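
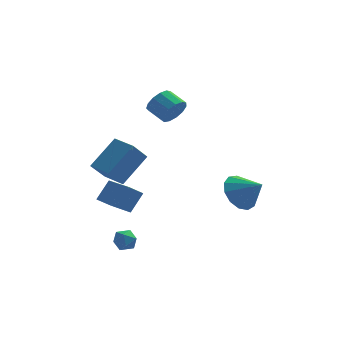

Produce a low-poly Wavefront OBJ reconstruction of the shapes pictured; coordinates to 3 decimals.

v -1.979 -2.014 -3.181
v -1.506 -2.006 -2.718
v -2.574 -2.654 -2.562
v -2.101 -2.646 -2.099
v -2.452 -2.098 -2.223
v -2.084 -1.702 -2.606
v -1.996 -2.958 -2.674
v -1.628 -2.562 -3.057
v -1.516 -2.589 -2.405
v -1.798 -2.058 -2.126
v -2.282 -2.602 -3.154
v -2.564 -2.071 -2.875
v -3.467 1.973 -2.132
v -2.862 2.561 -1.13
v -2.79 2.267 -2.714
v -2.184 2.855 -1.712
v -2.476 0.365 -1.788
v -1.87 0.953 -0.786
v -1.798 0.659 -2.37
v -1.193 1.247 -1.368
v 3.392 -0.4 -0.528
v 4.073 -0.493 -1.388
v 4.388 -1.04 0.328
v 4.197 0.054 -1.124
v 4.066 0.457 -0.672
v 3.722 0.587 -0.173
v 3.272 0.404 0.212
v 2.861 -0.034 0.363
v 2.619 -0.589 0.231
v 2.622 -1.084 -0.142
v 2.87 -1.362 -0.638
v 3.283 -1.335 -1.099
v 3.732 -1.011 -1.378
v 0.345 3.243 3.249
v 0.924 3.51 3.764
v 0.175 4.205 4.246
v -0.405 3.937 3.731
v 0.942 3.786 3.394
v 0.192 4.481 3.876
v 0.77 3.889 2.977
v 0.02 4.584 3.46
v 0.463 3.787 2.647
v -0.287 4.482 3.13
v 0.118 3.513 2.508
v -0.631 4.208 2.991
v -0.154 3.152 2.604
v -0.904 3.847 3.087
v -0.269 2.82 2.905
v -1.018 3.515 3.387
v -0.188 2.623 3.315
v -0.937 3.317 3.797
v 0.062 2.622 3.704
v -0.688 3.317 4.186
v 0.401 2.818 3.948
v -0.348 3.513 4.43
v 0.723 3.149 3.97
v -0.027 3.844 4.453
v -2.751 -2.524 1.839
v -1.625 -1.567 3.173
v -3.614 -1.595 1.902
v -2.489 -0.638 3.235
v -2.111 -1.862 0.825
v -0.986 -0.905 2.158
v -2.975 -0.933 0.887
v -1.849 0.024 2.221
f 1 12 6
f 1 6 2
f 1 2 8
f 1 8 11
f 1 11 12
f 2 6 10
f 6 12 5
f 12 11 3
f 11 8 7
f 8 2 9
f 4 10 5
f 4 5 3
f 4 3 7
f 4 7 9
f 4 9 10
f 5 10 6
f 3 5 12
f 7 3 11
f 9 7 8
f 10 9 2
f 14 16 13
f 17 14 13
f 13 16 15
f 15 17 13
f 14 20 16
f 18 14 17
f 18 20 14
f 16 20 15
f 19 17 15
f 15 20 19
f 19 18 17
f 20 18 19
f 22 21 24
f 22 24 23
f 24 21 25
f 24 25 23
f 25 21 26
f 25 26 23
f 26 21 27
f 26 27 23
f 27 21 28
f 27 28 23
f 28 21 29
f 28 29 23
f 29 21 30
f 29 30 23
f 30 21 31
f 30 31 23
f 31 21 32
f 31 32 23
f 32 21 33
f 32 33 23
f 33 21 22
f 33 22 23
f 35 34 38
f 35 38 36
f 36 38 39
f 36 39 37
f 38 34 40
f 38 40 39
f 39 40 41
f 39 41 37
f 40 34 42
f 40 42 41
f 41 42 43
f 41 43 37
f 42 34 44
f 42 44 43
f 43 44 45
f 43 45 37
f 44 34 46
f 44 46 45
f 45 46 47
f 45 47 37
f 46 34 48
f 46 48 47
f 47 48 49
f 47 49 37
f 48 34 50
f 48 50 49
f 49 50 51
f 49 51 37
f 50 34 52
f 50 52 51
f 51 52 53
f 51 53 37
f 52 34 54
f 52 54 53
f 53 54 55
f 53 55 37
f 54 34 56
f 54 56 55
f 55 56 57
f 55 57 37
f 56 34 35
f 56 35 57
f 57 35 36
f 57 36 37
f 59 61 58
f 62 59 58
f 58 61 60
f 60 62 58
f 59 65 61
f 63 59 62
f 63 65 59
f 61 65 60
f 64 62 60
f 60 65 64
f 64 63 62
f 65 63 64



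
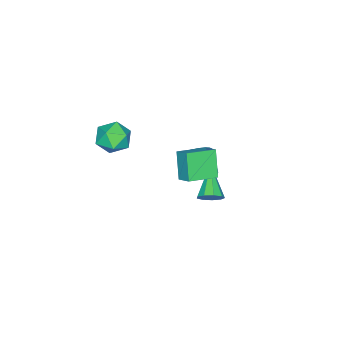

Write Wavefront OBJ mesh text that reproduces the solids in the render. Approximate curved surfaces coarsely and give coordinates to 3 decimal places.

v 3.348 -0.745 4.697
v 3.615 -1.168 3.857
v 2.005 -0.252 4.023
v 2.272 -0.675 3.183
v 2.037 -1.227 3.955
v 2.868 -1.532 4.372
v 2.752 0.112 3.508
v 3.583 -0.193 3.925
v 3.247 -0.638 3.122
v 2.805 -1.466 3.398
v 2.815 0.046 4.482
v 2.373 -0.782 4.758
v 0.029 2.583 0.369
v 0.736 2.576 0.618
v 0.299 1.931 1.841
v -0.409 1.937 1.591
v 0.62 2.868 0.731
v 0.183 2.223 1.953
v 0.387 3.104 0.772
v -0.05 2.459 1.994
v 0.083 3.236 0.733
v -0.354 2.591 1.956
v -0.232 3.239 0.622
v -0.669 2.594 1.845
v -0.495 3.112 0.461
v -0.932 2.467 1.683
v -0.655 2.88 0.281
v -1.092 2.235 1.504
v -0.679 2.589 0.119
v -1.116 1.944 1.342
v -0.563 2.297 0.007
v -1 1.652 1.229
v -0.33 2.061 -0.034
v -0.767 1.416 1.188
v -0.026 1.929 0.004
v -0.463 1.284 1.227
v 0.289 1.926 0.115
v -0.148 1.281 1.338
v 0.552 2.053 0.277
v 0.115 1.408 1.499
v 0.712 2.285 0.456
v 0.275 1.64 1.679
v 0.19 2.804 2.805
v 0.497 3.539 3.285
v 0.889 3.363 1.503
v 1.196 4.097 1.983
v 1.524 2.003 3.177
v 1.831 2.737 3.657
v 2.223 2.561 1.875
v 2.53 3.296 2.355
v -1.317 2.217 -2.769
v -1.071 2.548 -2.192
v -2.783 1.323 -1.631
v -1.407 2.823 -2.41
v -1.701 2.813 -2.796
v -1.816 2.525 -3.17
v -1.697 2.092 -3.356
v -1.4 1.718 -3.268
v -1.064 1.577 -2.946
v -0.847 1.736 -2.542
v -0.85 2.119 -2.244
f 1 12 6
f 1 6 2
f 1 2 8
f 1 8 11
f 1 11 12
f 2 6 10
f 6 12 5
f 12 11 3
f 11 8 7
f 8 2 9
f 4 10 5
f 4 5 3
f 4 3 7
f 4 7 9
f 4 9 10
f 5 10 6
f 3 5 12
f 7 3 11
f 9 7 8
f 10 9 2
f 14 13 17
f 14 17 15
f 15 17 18
f 15 18 16
f 17 13 19
f 17 19 18
f 18 19 20
f 18 20 16
f 19 13 21
f 19 21 20
f 20 21 22
f 20 22 16
f 21 13 23
f 21 23 22
f 22 23 24
f 22 24 16
f 23 13 25
f 23 25 24
f 24 25 26
f 24 26 16
f 25 13 27
f 25 27 26
f 26 27 28
f 26 28 16
f 27 13 29
f 27 29 28
f 28 29 30
f 28 30 16
f 29 13 31
f 29 31 30
f 30 31 32
f 30 32 16
f 31 13 33
f 31 33 32
f 32 33 34
f 32 34 16
f 33 13 35
f 33 35 34
f 34 35 36
f 34 36 16
f 35 13 37
f 35 37 36
f 36 37 38
f 36 38 16
f 37 13 39
f 37 39 38
f 38 39 40
f 38 40 16
f 39 13 41
f 39 41 40
f 40 41 42
f 40 42 16
f 41 13 14
f 41 14 42
f 42 14 15
f 42 15 16
f 44 46 43
f 47 44 43
f 43 46 45
f 45 47 43
f 44 50 46
f 48 44 47
f 48 50 44
f 46 50 45
f 49 47 45
f 45 50 49
f 49 48 47
f 50 48 49
f 52 51 54
f 52 54 53
f 54 51 55
f 54 55 53
f 55 51 56
f 55 56 53
f 56 51 57
f 56 57 53
f 57 51 58
f 57 58 53
f 58 51 59
f 58 59 53
f 59 51 60
f 59 60 53
f 60 51 61
f 60 61 53
f 61 51 52
f 61 52 53



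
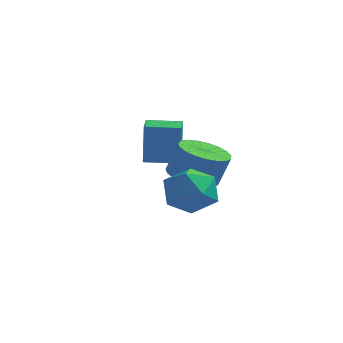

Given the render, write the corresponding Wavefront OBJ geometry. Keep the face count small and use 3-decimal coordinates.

v -3.96 -0.42 1.936
v -3.926 -0.404 3.515
v -4.275 0.413 1.934
v -4.241 0.429 3.514
v -2.819 0.011 1.906
v -2.785 0.027 3.486
v -3.134 0.844 1.905
v -3.1 0.86 3.484
v -1.952 -0.999 1.824
v -1.282 -1.578 1.66
v -0.899 -1.46 2.812
v -1.568 -0.881 2.976
v -1.124 -1.249 1.574
v -0.741 -1.132 2.726
v -1.109 -0.878 1.531
v -0.726 -0.761 2.684
v -1.24 -0.527 1.539
v -0.856 -0.41 2.691
v -1.494 -0.258 1.596
v -1.11 -0.141 2.748
v -1.827 -0.117 1.692
v -1.443 0 2.845
v -2.181 -0.128 1.812
v -1.798 -0.011 2.964
v -2.496 -0.29 1.933
v -2.113 -0.173 3.085
v -2.717 -0.575 2.035
v -2.333 -0.457 3.188
v -2.805 -0.932 2.101
v -2.422 -0.815 3.253
v -2.746 -1.301 2.119
v -2.363 -1.184 3.271
v -2.55 -1.618 2.086
v -2.166 -1.501 3.238
v -2.25 -1.828 2.007
v -1.866 -1.71 3.16
v -1.898 -1.894 1.897
v -1.515 -1.777 3.05
v -1.556 -1.806 1.774
v -1.173 -1.688 2.927
v -1.162 -2.974 2.978
v -0.639 -2.639 2.223
v -1.161 -4.421 2.337
v -0.638 -4.086 1.582
v -0.232 -4.148 2.47
v -0.232 -3.254 2.866
v -1.568 -3.806 1.694
v -1.568 -2.912 2.09
v -0.889 -3.154 1.43
v -0.063 -3.365 1.909
v -1.737 -3.695 2.651
v -0.911 -3.906 3.13
f 2 4 1
f 5 2 1
f 1 4 3
f 3 5 1
f 2 8 4
f 6 2 5
f 6 8 2
f 4 8 3
f 7 5 3
f 3 8 7
f 7 6 5
f 8 6 7
f 10 9 13
f 10 13 11
f 11 13 14
f 11 14 12
f 13 9 15
f 13 15 14
f 14 15 16
f 14 16 12
f 15 9 17
f 15 17 16
f 16 17 18
f 16 18 12
f 17 9 19
f 17 19 18
f 18 19 20
f 18 20 12
f 19 9 21
f 19 21 20
f 20 21 22
f 20 22 12
f 21 9 23
f 21 23 22
f 22 23 24
f 22 24 12
f 23 9 25
f 23 25 24
f 24 25 26
f 24 26 12
f 25 9 27
f 25 27 26
f 26 27 28
f 26 28 12
f 27 9 29
f 27 29 28
f 28 29 30
f 28 30 12
f 29 9 31
f 29 31 30
f 30 31 32
f 30 32 12
f 31 9 33
f 31 33 32
f 32 33 34
f 32 34 12
f 33 9 35
f 33 35 34
f 34 35 36
f 34 36 12
f 35 9 37
f 35 37 36
f 36 37 38
f 36 38 12
f 37 9 39
f 37 39 38
f 38 39 40
f 38 40 12
f 39 9 10
f 39 10 40
f 40 10 11
f 40 11 12
f 41 52 46
f 41 46 42
f 41 42 48
f 41 48 51
f 41 51 52
f 42 46 50
f 46 52 45
f 52 51 43
f 51 48 47
f 48 42 49
f 44 50 45
f 44 45 43
f 44 43 47
f 44 47 49
f 44 49 50
f 45 50 46
f 43 45 52
f 47 43 51
f 49 47 48
f 50 49 42



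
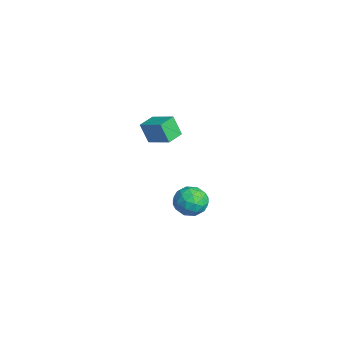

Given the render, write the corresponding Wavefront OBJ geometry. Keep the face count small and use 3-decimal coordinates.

v -2.047 4.352 -2.131
v -1.238 4.396 -2.315
v -1.762 3.584 -1.065
v -0.953 3.628 -1.249
v -1.355 4.303 -0.979
v -1.531 4.778 -1.638
v -1.469 3.202 -1.742
v -1.645 3.677 -2.401
v -0.881 3.685 -2.075
v -0.81 4.366 -1.604
v -2.19 3.614 -1.776
v -2.119 4.295 -1.305
v -1.667 4.441 -2.317
v -1.333 3.539 -1.063
v -1.569 3.936 -0.905
v -1.093 3.961 -1.013
v -1.839 4.666 -1.919
v -1.364 4.691 -2.027
v -1.433 4.637 -1.242
v -1.636 3.289 -1.353
v -1.161 3.314 -1.461
v -1.907 4.019 -2.367
v -1.431 4.044 -2.475
v -1.567 3.343 -2.138
v -0.982 4.049 -2.284
v -0.815 3.598 -1.657
v -1.118 3.348 -1.947
v -1.222 3.627 -2.334
v -0.941 4.449 -2.007
v -0.773 3.998 -1.38
v -1.009 4.395 -1.222
v -1.113 4.674 -1.609
v -0.731 4.032 -1.865
v -2.227 3.982 -2
v -2.059 3.531 -1.373
v -1.887 3.306 -1.771
v -1.991 3.585 -2.158
v -2.185 4.382 -1.723
v -2.018 3.931 -1.096
v -1.778 4.353 -1.046
v -1.882 4.632 -1.433
v -2.269 3.948 -1.515
v -0.404 1.913 3.075
v -0.659 1.615 4.007
v -0.925 2.568 3.142
v -1.18 2.271 4.073
v 0.48 2.569 3.527
v 0.225 2.272 4.458
v -0.041 3.225 3.593
v -0.296 2.927 4.525
f 1 38 17
f 38 12 41
f 17 41 6
f 38 41 17
f 1 17 13
f 17 6 18
f 13 18 2
f 17 18 13
f 1 13 22
f 13 2 23
f 22 23 8
f 13 23 22
f 1 22 34
f 22 8 37
f 34 37 11
f 22 37 34
f 1 34 38
f 34 11 42
f 38 42 12
f 34 42 38
f 2 18 29
f 18 6 32
f 29 32 10
f 18 32 29
f 6 41 19
f 41 12 40
f 19 40 5
f 41 40 19
f 12 42 39
f 42 11 35
f 39 35 3
f 42 35 39
f 11 37 36
f 37 8 24
f 36 24 7
f 37 24 36
f 8 23 28
f 23 2 25
f 28 25 9
f 23 25 28
f 4 30 16
f 30 10 31
f 16 31 5
f 30 31 16
f 4 16 14
f 16 5 15
f 14 15 3
f 16 15 14
f 4 14 21
f 14 3 20
f 21 20 7
f 14 20 21
f 4 21 26
f 21 7 27
f 26 27 9
f 21 27 26
f 4 26 30
f 26 9 33
f 30 33 10
f 26 33 30
f 5 31 19
f 31 10 32
f 19 32 6
f 31 32 19
f 3 15 39
f 15 5 40
f 39 40 12
f 15 40 39
f 7 20 36
f 20 3 35
f 36 35 11
f 20 35 36
f 9 27 28
f 27 7 24
f 28 24 8
f 27 24 28
f 10 33 29
f 33 9 25
f 29 25 2
f 33 25 29
f 44 46 43
f 47 44 43
f 43 46 45
f 45 47 43
f 44 50 46
f 48 44 47
f 48 50 44
f 46 50 45
f 49 47 45
f 45 50 49
f 49 48 47
f 50 48 49



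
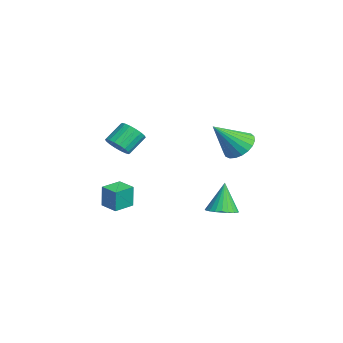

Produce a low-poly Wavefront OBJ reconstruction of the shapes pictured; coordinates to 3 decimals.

v -0.847 4.062 2.616
v -0.034 3.992 2.415
v -0.613 2.838 3.984
v -0.029 4.252 2.647
v -0.166 4.48 2.874
v -0.42 4.636 3.056
v -0.748 4.692 3.163
v -1.093 4.639 3.174
v -1.395 4.486 3.09
v -1.603 4.26 2.923
v -1.68 4 2.703
v -1.613 3.75 2.468
v -1.413 3.554 2.259
v -1.116 3.446 2.111
v -0.772 3.445 2.051
v -0.44 3.549 2.089
v -0.18 3.743 2.217
v 1.874 2.661 0.161
v 2.403 2.26 0.414
v 1.386 2.899 1.559
v 2.521 2.511 0.412
v 2.541 2.784 0.373
v 2.459 3.039 0.301
v 2.288 3.236 0.208
v 2.054 3.346 0.108
v 1.793 3.352 0.015
v 1.544 3.252 -0.055
v 1.346 3.062 -0.092
v 1.228 2.812 -0.091
v 1.208 2.538 -0.051
v 1.29 2.284 0.021
v 1.461 2.086 0.114
v 1.694 1.977 0.214
v 1.956 1.971 0.306
v 2.204 2.071 0.376
v -1.921 -1.04 2.561
v -1.348 -1.036 2.889
v -1.766 -0.255 3.607
v -2.339 -0.26 3.279
v -1.309 -0.827 2.685
v -1.727 -0.047 3.404
v -1.391 -0.661 2.457
v -1.808 0.119 3.176
v -1.578 -0.57 2.25
v -1.995 0.21 2.968
v -1.833 -0.572 2.104
v -2.25 0.208 2.822
v -2.105 -0.667 2.048
v -2.523 0.113 2.767
v -2.341 -0.836 2.094
v -2.759 -0.055 2.813
v -2.494 -1.045 2.233
v -2.912 -0.264 2.951
v -2.533 -1.253 2.436
v -2.951 -0.473 3.155
v -2.452 -1.419 2.664
v -2.869 -0.639 3.383
v -2.265 -1.51 2.872
v -2.682 -0.73 3.59
v -2.01 -1.508 3.018
v -2.427 -0.728 3.736
v -1.737 -1.413 3.073
v -2.155 -0.633 3.792
v -1.501 -1.245 3.027
v -1.919 -0.464 3.746
v 1.399 -1.566 1.053
v 1.419 -1.548 2.123
v 2.127 -1.129 1.032
v 2.147 -1.111 2.102
v 1.893 -2.389 1.058
v 1.913 -2.371 2.128
v 2.621 -1.952 1.037
v 2.641 -1.934 2.107
f 2 1 4
f 2 4 3
f 4 1 5
f 4 5 3
f 5 1 6
f 5 6 3
f 6 1 7
f 6 7 3
f 7 1 8
f 7 8 3
f 8 1 9
f 8 9 3
f 9 1 10
f 9 10 3
f 10 1 11
f 10 11 3
f 11 1 12
f 11 12 3
f 12 1 13
f 12 13 3
f 13 1 14
f 13 14 3
f 14 1 15
f 14 15 3
f 15 1 16
f 15 16 3
f 16 1 17
f 16 17 3
f 17 1 2
f 17 2 3
f 19 18 21
f 19 21 20
f 21 18 22
f 21 22 20
f 22 18 23
f 22 23 20
f 23 18 24
f 23 24 20
f 24 18 25
f 24 25 20
f 25 18 26
f 25 26 20
f 26 18 27
f 26 27 20
f 27 18 28
f 27 28 20
f 28 18 29
f 28 29 20
f 29 18 30
f 29 30 20
f 30 18 31
f 30 31 20
f 31 18 32
f 31 32 20
f 32 18 33
f 32 33 20
f 33 18 34
f 33 34 20
f 34 18 35
f 34 35 20
f 35 18 19
f 35 19 20
f 37 36 40
f 37 40 38
f 38 40 41
f 38 41 39
f 40 36 42
f 40 42 41
f 41 42 43
f 41 43 39
f 42 36 44
f 42 44 43
f 43 44 45
f 43 45 39
f 44 36 46
f 44 46 45
f 45 46 47
f 45 47 39
f 46 36 48
f 46 48 47
f 47 48 49
f 47 49 39
f 48 36 50
f 48 50 49
f 49 50 51
f 49 51 39
f 50 36 52
f 50 52 51
f 51 52 53
f 51 53 39
f 52 36 54
f 52 54 53
f 53 54 55
f 53 55 39
f 54 36 56
f 54 56 55
f 55 56 57
f 55 57 39
f 56 36 58
f 56 58 57
f 57 58 59
f 57 59 39
f 58 36 60
f 58 60 59
f 59 60 61
f 59 61 39
f 60 36 62
f 60 62 61
f 61 62 63
f 61 63 39
f 62 36 64
f 62 64 63
f 63 64 65
f 63 65 39
f 64 36 37
f 64 37 65
f 65 37 38
f 65 38 39
f 67 69 66
f 70 67 66
f 66 69 68
f 68 70 66
f 67 73 69
f 71 67 70
f 71 73 67
f 69 73 68
f 72 70 68
f 68 73 72
f 72 71 70
f 73 71 72



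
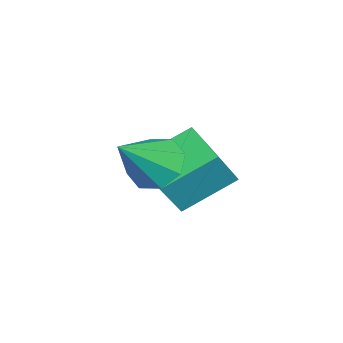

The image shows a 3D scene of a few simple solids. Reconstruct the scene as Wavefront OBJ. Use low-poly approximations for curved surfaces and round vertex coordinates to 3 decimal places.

v 2.129 -1.673 -0.665
v 2.864 -1.209 -1.253
v 3.611 -2.287 0.705
v 2.558 -0.715 -0.699
v 1.999 -0.781 -0.125
v 1.517 -1.37 0.133
v 1.393 -2.136 -0.076
v 1.7 -2.63 -0.63
v 2.258 -2.564 -1.205
v 2.74 -1.975 -1.463
v -0.359 -2.647 -2.957
v -1.521 -1.194 -1.839
v 0.922 -1.305 -3.369
v -0.24 0.148 -2.252
v 0.48 -3.028 -1.588
v -0.682 -1.575 -0.471
v 1.761 -1.686 -2.001
v 0.599 -0.233 -0.883
f 2 1 4
f 2 4 3
f 4 1 5
f 4 5 3
f 5 1 6
f 5 6 3
f 6 1 7
f 6 7 3
f 7 1 8
f 7 8 3
f 8 1 9
f 8 9 3
f 9 1 10
f 9 10 3
f 10 1 2
f 10 2 3
f 12 14 11
f 15 12 11
f 11 14 13
f 13 15 11
f 12 18 14
f 16 12 15
f 16 18 12
f 14 18 13
f 17 15 13
f 13 18 17
f 17 16 15
f 18 16 17



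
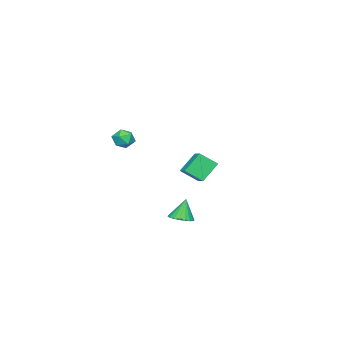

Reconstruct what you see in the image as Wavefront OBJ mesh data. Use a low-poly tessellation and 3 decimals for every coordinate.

v 0.315 -2.529 1.251
v 1.083 -2.526 1.257
v 0.317 -3.714 1.623
v 1.085 -3.711 1.629
v 0.695 -3.3 2.147
v 0.694 -2.568 1.918
v 0.706 -3.672 0.962
v 0.705 -2.94 0.733
v 1.324 -3.232 1.079
v 1.318 -3.003 1.811
v 0.082 -3.237 1.069
v 0.076 -3.008 1.801
v -3.85 -0.834 -2.982
v -4.91 -0.452 -1.819
v -3.107 -0.013 -2.575
v -4.167 0.37 -1.412
v -3.273 -1.77 -2.148
v -4.333 -1.387 -0.985
v -2.53 -0.948 -1.741
v -3.59 -0.566 -0.578
v 4.084 3.054 -2.409
v 4.751 3.369 -2.225
v 3.676 3.126 -1.051
v 4.574 3.623 -2.292
v 4.313 3.778 -2.379
v 4.012 3.808 -2.471
v 3.724 3.707 -2.552
v 3.498 3.494 -2.609
v 3.373 3.204 -2.631
v 3.371 2.889 -2.615
v 3.493 2.602 -2.563
v 3.717 2.393 -2.484
v 4.004 2.298 -2.393
v 4.305 2.334 -2.304
v 4.568 2.495 -2.234
v 4.747 2.752 -2.193
v 4.812 3.061 -2.191
f 1 12 6
f 1 6 2
f 1 2 8
f 1 8 11
f 1 11 12
f 2 6 10
f 6 12 5
f 12 11 3
f 11 8 7
f 8 2 9
f 4 10 5
f 4 5 3
f 4 3 7
f 4 7 9
f 4 9 10
f 5 10 6
f 3 5 12
f 7 3 11
f 9 7 8
f 10 9 2
f 14 16 13
f 17 14 13
f 13 16 15
f 15 17 13
f 14 20 16
f 18 14 17
f 18 20 14
f 16 20 15
f 19 17 15
f 15 20 19
f 19 18 17
f 20 18 19
f 22 21 24
f 22 24 23
f 24 21 25
f 24 25 23
f 25 21 26
f 25 26 23
f 26 21 27
f 26 27 23
f 27 21 28
f 27 28 23
f 28 21 29
f 28 29 23
f 29 21 30
f 29 30 23
f 30 21 31
f 30 31 23
f 31 21 32
f 31 32 23
f 32 21 33
f 32 33 23
f 33 21 34
f 33 34 23
f 34 21 35
f 34 35 23
f 35 21 36
f 35 36 23
f 36 21 37
f 36 37 23
f 37 21 22
f 37 22 23



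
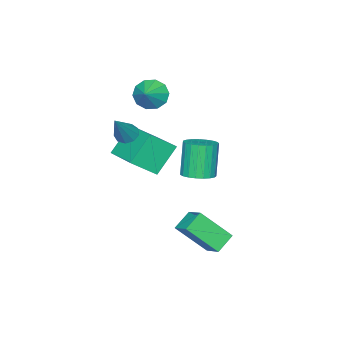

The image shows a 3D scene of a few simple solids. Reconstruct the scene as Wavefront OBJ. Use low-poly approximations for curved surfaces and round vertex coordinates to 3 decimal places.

v -0.98 -3.424 -1.318
v -2.22 -3.203 0.077
v -0.052 -1.499 -0.799
v -1.292 -1.277 0.597
v 0.052 -4.203 -0.277
v -1.188 -3.981 1.119
v 0.98 -2.277 0.243
v -0.26 -2.056 1.638
v 0.161 2.355 -3.263
v 0.607 3.324 -2.671
v 1.132 2.27 -3.854
v 1.578 3.239 -3.261
v 0.942 1.101 -1.799
v 1.388 2.07 -1.206
v 1.913 1.016 -2.389
v 2.359 1.985 -1.797
v 1.031 -2.438 2.214
v 1.445 -2.178 1.848
v 2.229 -2.162 3.766
v 1.185 -1.888 1.998
v 0.853 -1.855 2.248
v 0.604 -2.095 2.482
v 0.555 -2.495 2.591
v 0.729 -2.868 2.523
v 1.044 -3.04 2.31
v 1.353 -2.93 2.052
v 1.512 -2.589 1.87
v -2.379 -3.652 2.828
v -1.914 -3.583 2.049
v -1.361 -3.248 3.472
v -2.169 -3.091 2.143
v -2.504 -2.813 2.499
v -2.792 -2.856 2.981
v -2.921 -3.203 3.404
v -2.844 -3.721 3.608
v -2.589 -4.213 3.513
v -2.253 -4.491 3.158
v -1.966 -4.449 2.676
v -1.836 -4.102 2.253
v -1.552 -0.219 -1.113
v -0.777 -0.528 -0.906
v -1.392 -0.83 0.941
v -2.168 -0.521 0.733
v -0.739 -0.179 -0.836
v -1.355 -0.481 1.011
v -0.842 0.163 -0.814
v -1.457 -0.139 1.033
v -1.068 0.439 -0.844
v -1.683 0.137 1.002
v -1.377 0.601 -0.921
v -1.992 0.299 0.926
v -1.717 0.621 -1.031
v -2.332 0.319 0.816
v -2.028 0.496 -1.155
v -2.643 0.194 0.692
v -2.257 0.248 -1.272
v -2.872 -0.054 0.575
v -2.364 -0.082 -1.361
v -2.98 -0.384 0.485
v -2.331 -0.435 -1.408
v -2.946 -0.737 0.439
v -2.163 -0.75 -1.404
v -2.778 -1.052 0.443
v -1.89 -0.974 -1.349
v -2.505 -1.276 0.498
v -1.558 -1.067 -1.254
v -2.173 -1.369 0.593
v -1.225 -1.014 -1.134
v -1.84 -1.316 0.712
v -0.949 -0.823 -1.011
v -1.564 -1.125 0.836
f 2 4 1
f 5 2 1
f 1 4 3
f 3 5 1
f 2 8 4
f 6 2 5
f 6 8 2
f 4 8 3
f 7 5 3
f 3 8 7
f 7 6 5
f 8 6 7
f 10 12 9
f 13 10 9
f 9 12 11
f 11 13 9
f 10 16 12
f 14 10 13
f 14 16 10
f 12 16 11
f 15 13 11
f 11 16 15
f 15 14 13
f 16 14 15
f 18 17 20
f 18 20 19
f 20 17 21
f 20 21 19
f 21 17 22
f 21 22 19
f 22 17 23
f 22 23 19
f 23 17 24
f 23 24 19
f 24 17 25
f 24 25 19
f 25 17 26
f 25 26 19
f 26 17 27
f 26 27 19
f 27 17 18
f 27 18 19
f 29 28 31
f 29 31 30
f 31 28 32
f 31 32 30
f 32 28 33
f 32 33 30
f 33 28 34
f 33 34 30
f 34 28 35
f 34 35 30
f 35 28 36
f 35 36 30
f 36 28 37
f 36 37 30
f 37 28 38
f 37 38 30
f 38 28 39
f 38 39 30
f 39 28 29
f 39 29 30
f 41 40 44
f 41 44 42
f 42 44 45
f 42 45 43
f 44 40 46
f 44 46 45
f 45 46 47
f 45 47 43
f 46 40 48
f 46 48 47
f 47 48 49
f 47 49 43
f 48 40 50
f 48 50 49
f 49 50 51
f 49 51 43
f 50 40 52
f 50 52 51
f 51 52 53
f 51 53 43
f 52 40 54
f 52 54 53
f 53 54 55
f 53 55 43
f 54 40 56
f 54 56 55
f 55 56 57
f 55 57 43
f 56 40 58
f 56 58 57
f 57 58 59
f 57 59 43
f 58 40 60
f 58 60 59
f 59 60 61
f 59 61 43
f 60 40 62
f 60 62 61
f 61 62 63
f 61 63 43
f 62 40 64
f 62 64 63
f 63 64 65
f 63 65 43
f 64 40 66
f 64 66 65
f 65 66 67
f 65 67 43
f 66 40 68
f 66 68 67
f 67 68 69
f 67 69 43
f 68 40 70
f 68 70 69
f 69 70 71
f 69 71 43
f 70 40 41
f 70 41 71
f 71 41 42
f 71 42 43



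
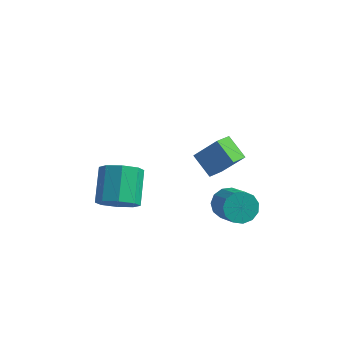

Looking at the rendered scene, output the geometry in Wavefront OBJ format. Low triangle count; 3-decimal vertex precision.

v 1.009 0.93 3.17
v 2.006 1.138 4.365
v 1.187 1.823 2.866
v 2.184 2.031 4.061
v 1.976 0.489 2.439
v 2.973 0.697 3.634
v 2.154 1.382 2.135
v 3.151 1.59 3.33
v -2.736 0.991 -1.78
v -2.308 1.676 -2.419
v -2.816 3.113 -1.22
v -3.244 2.429 -0.58
v -3.068 1.544 -2.583
v -3.575 2.982 -1.383
v -3.634 1.088 -2.276
v -4.141 2.526 -1.077
v -3.673 0.576 -1.678
v -4.181 2.014 -0.479
v -3.164 0.307 -1.14
v -3.672 1.744 0.059
v -2.405 0.438 -0.977
v -2.912 1.876 0.223
v -1.839 0.894 -1.283
v -2.346 2.332 -0.084
v -1.799 1.406 -1.881
v -2.307 2.844 -0.682
v 1.58 3.574 -2.209
v 2.145 3.556 -2.857
v 3.165 2.587 -1.939
v 2.6 2.606 -1.291
v 2.263 3.938 -2.584
v 3.283 2.97 -1.666
v 2.164 4.206 -2.192
v 3.184 3.237 -1.274
v 1.879 4.272 -1.805
v 2.899 3.303 -0.887
v 1.5 4.117 -1.547
v 2.52 3.149 -0.629
v 1.146 3.79 -1.499
v 2.166 2.821 -0.581
v 0.929 3.394 -1.676
v 1.949 2.426 -0.758
v 0.92 3.056 -2.023
v 1.94 2.087 -1.105
v 1.12 2.882 -2.428
v 2.14 1.913 -1.51
v 1.466 2.928 -2.764
v 2.486 1.959 -1.846
v 1.848 3.179 -2.924
v 2.868 2.21 -2.006
f 2 4 1
f 5 2 1
f 1 4 3
f 3 5 1
f 2 8 4
f 6 2 5
f 6 8 2
f 4 8 3
f 7 5 3
f 3 8 7
f 7 6 5
f 8 6 7
f 10 9 13
f 10 13 11
f 11 13 14
f 11 14 12
f 13 9 15
f 13 15 14
f 14 15 16
f 14 16 12
f 15 9 17
f 15 17 16
f 16 17 18
f 16 18 12
f 17 9 19
f 17 19 18
f 18 19 20
f 18 20 12
f 19 9 21
f 19 21 20
f 20 21 22
f 20 22 12
f 21 9 23
f 21 23 22
f 22 23 24
f 22 24 12
f 23 9 25
f 23 25 24
f 24 25 26
f 24 26 12
f 25 9 10
f 25 10 26
f 26 10 11
f 26 11 12
f 28 27 31
f 28 31 29
f 29 31 32
f 29 32 30
f 31 27 33
f 31 33 32
f 32 33 34
f 32 34 30
f 33 27 35
f 33 35 34
f 34 35 36
f 34 36 30
f 35 27 37
f 35 37 36
f 36 37 38
f 36 38 30
f 37 27 39
f 37 39 38
f 38 39 40
f 38 40 30
f 39 27 41
f 39 41 40
f 40 41 42
f 40 42 30
f 41 27 43
f 41 43 42
f 42 43 44
f 42 44 30
f 43 27 45
f 43 45 44
f 44 45 46
f 44 46 30
f 45 27 47
f 45 47 46
f 46 47 48
f 46 48 30
f 47 27 49
f 47 49 48
f 48 49 50
f 48 50 30
f 49 27 28
f 49 28 50
f 50 28 29
f 50 29 30



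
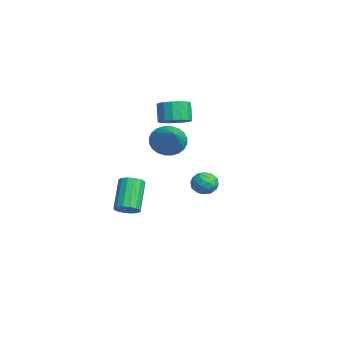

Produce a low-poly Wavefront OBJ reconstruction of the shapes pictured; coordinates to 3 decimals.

v -1.403 1.636 2.772
v -0.852 1.011 3.056
v -1.387 1.039 4.152
v -1.937 1.664 3.868
v -0.642 1.404 3.149
v -1.177 1.432 4.245
v -0.635 1.859 3.14
v -1.17 1.888 4.237
v -0.834 2.255 3.033
v -1.369 2.283 4.129
v -1.186 2.485 2.856
v -1.72 2.513 3.952
v -1.595 2.487 2.656
v -2.13 2.515 3.753
v -1.953 2.261 2.488
v -2.488 2.289 3.584
v -2.163 1.868 2.395
v -2.698 1.896 3.491
v -2.17 1.412 2.403
v -2.705 1.441 3.5
v -1.971 1.017 2.511
v -2.506 1.045 3.607
v -1.62 0.787 2.688
v -2.154 0.815 3.784
v -1.21 0.785 2.887
v -1.745 0.813 3.984
v 2.167 0.667 2.744
v 2.653 0.786 1.924
v 4.053 0.633 3.856
v 2.598 1.141 2.028
v 2.477 1.425 2.242
v 2.309 1.593 2.531
v 2.12 1.62 2.853
v 1.938 1.502 3.158
v 1.79 1.257 3.401
v 1.7 0.922 3.543
v 1.681 0.549 3.563
v 1.736 0.193 3.459
v 1.857 -0.09 3.246
v 2.025 -0.258 2.956
v 2.214 -0.285 2.634
v 2.397 -0.167 2.329
v 2.544 0.077 2.087
v 2.634 0.412 1.945
v -3.757 4.393 -2.739
v -3.044 4.031 -2.612
v -4.356 3.229 -2.688
v -3.643 2.867 -2.561
v -3.965 3.34 -1.988
v -3.595 4.059 -2.019
v -3.805 3.201 -3.281
v -3.435 3.92 -3.312
v -3.073 3.295 -2.946
v -3.173 3.38 -2.147
v -4.227 3.88 -3.153
v -4.327 3.965 -2.354
v -3.348 4.314 -2.68
v -4.052 2.946 -2.62
v -4.242 3.223 -2.284
v -3.822 3.011 -2.209
v -3.672 4.33 -2.332
v -3.253 4.118 -2.257
v -3.794 3.712 -1.89
v -4.147 3.142 -3.043
v -3.728 2.93 -2.968
v -3.578 4.249 -3.091
v -3.158 4.037 -3.016
v -3.606 3.548 -3.41
v -2.946 3.669 -2.802
v -3.298 2.985 -2.772
v -3.393 3.181 -3.195
v -3.176 3.604 -3.213
v -3.004 3.719 -2.332
v -3.356 3.035 -2.302
v -3.546 3.313 -1.966
v -3.328 3.736 -1.984
v -3.022 3.286 -2.529
v -4.044 4.225 -2.998
v -4.396 3.541 -2.968
v -4.072 3.524 -3.316
v -3.854 3.947 -3.334
v -4.102 4.275 -2.528
v -4.454 3.591 -2.498
v -4.224 3.656 -2.087
v -4.007 4.079 -2.105
v -4.378 3.974 -2.771
v -2.343 -0.74 -3.754
v -1.773 -0.662 -3.321
v -3.027 -0.202 -1.753
v -3.597 -0.28 -2.186
v -1.831 -0.324 -3.467
v -3.085 0.137 -1.899
v -2.026 -0.097 -3.689
v -3.279 0.363 -2.121
v -2.306 -0.043 -3.929
v -3.56 0.418 -2.361
v -2.596 -0.175 -4.122
v -3.85 0.285 -2.554
v -2.818 -0.459 -4.216
v -4.072 0.002 -2.648
v -2.913 -0.818 -4.187
v -4.167 -0.358 -2.619
v -2.855 -1.157 -4.041
v -4.109 -0.696 -2.473
v -2.661 -1.383 -3.819
v -3.914 -0.923 -2.251
v -2.38 -1.438 -3.579
v -3.634 -0.977 -2.011
v -2.09 -1.305 -3.386
v -3.344 -0.845 -1.818
v -1.868 -1.022 -3.292
v -3.122 -0.561 -1.724
f 2 1 5
f 2 5 3
f 3 5 6
f 3 6 4
f 5 1 7
f 5 7 6
f 6 7 8
f 6 8 4
f 7 1 9
f 7 9 8
f 8 9 10
f 8 10 4
f 9 1 11
f 9 11 10
f 10 11 12
f 10 12 4
f 11 1 13
f 11 13 12
f 12 13 14
f 12 14 4
f 13 1 15
f 13 15 14
f 14 15 16
f 14 16 4
f 15 1 17
f 15 17 16
f 16 17 18
f 16 18 4
f 17 1 19
f 17 19 18
f 18 19 20
f 18 20 4
f 19 1 21
f 19 21 20
f 20 21 22
f 20 22 4
f 21 1 23
f 21 23 22
f 22 23 24
f 22 24 4
f 23 1 25
f 23 25 24
f 24 25 26
f 24 26 4
f 25 1 2
f 25 2 26
f 26 2 3
f 26 3 4
f 28 27 30
f 28 30 29
f 30 27 31
f 30 31 29
f 31 27 32
f 31 32 29
f 32 27 33
f 32 33 29
f 33 27 34
f 33 34 29
f 34 27 35
f 34 35 29
f 35 27 36
f 35 36 29
f 36 27 37
f 36 37 29
f 37 27 38
f 37 38 29
f 38 27 39
f 38 39 29
f 39 27 40
f 39 40 29
f 40 27 41
f 40 41 29
f 41 27 42
f 41 42 29
f 42 27 43
f 42 43 29
f 43 27 44
f 43 44 29
f 44 27 28
f 44 28 29
f 45 82 61
f 82 56 85
f 61 85 50
f 82 85 61
f 45 61 57
f 61 50 62
f 57 62 46
f 61 62 57
f 45 57 66
f 57 46 67
f 66 67 52
f 57 67 66
f 45 66 78
f 66 52 81
f 78 81 55
f 66 81 78
f 45 78 82
f 78 55 86
f 82 86 56
f 78 86 82
f 46 62 73
f 62 50 76
f 73 76 54
f 62 76 73
f 50 85 63
f 85 56 84
f 63 84 49
f 85 84 63
f 56 86 83
f 86 55 79
f 83 79 47
f 86 79 83
f 55 81 80
f 81 52 68
f 80 68 51
f 81 68 80
f 52 67 72
f 67 46 69
f 72 69 53
f 67 69 72
f 48 74 60
f 74 54 75
f 60 75 49
f 74 75 60
f 48 60 58
f 60 49 59
f 58 59 47
f 60 59 58
f 48 58 65
f 58 47 64
f 65 64 51
f 58 64 65
f 48 65 70
f 65 51 71
f 70 71 53
f 65 71 70
f 48 70 74
f 70 53 77
f 74 77 54
f 70 77 74
f 49 75 63
f 75 54 76
f 63 76 50
f 75 76 63
f 47 59 83
f 59 49 84
f 83 84 56
f 59 84 83
f 51 64 80
f 64 47 79
f 80 79 55
f 64 79 80
f 53 71 72
f 71 51 68
f 72 68 52
f 71 68 72
f 54 77 73
f 77 53 69
f 73 69 46
f 77 69 73
f 88 87 91
f 88 91 89
f 89 91 92
f 89 92 90
f 91 87 93
f 91 93 92
f 92 93 94
f 92 94 90
f 93 87 95
f 93 95 94
f 94 95 96
f 94 96 90
f 95 87 97
f 95 97 96
f 96 97 98
f 96 98 90
f 97 87 99
f 97 99 98
f 98 99 100
f 98 100 90
f 99 87 101
f 99 101 100
f 100 101 102
f 100 102 90
f 101 87 103
f 101 103 102
f 102 103 104
f 102 104 90
f 103 87 105
f 103 105 104
f 104 105 106
f 104 106 90
f 105 87 107
f 105 107 106
f 106 107 108
f 106 108 90
f 107 87 109
f 107 109 108
f 108 109 110
f 108 110 90
f 109 87 111
f 109 111 110
f 110 111 112
f 110 112 90
f 111 87 88
f 111 88 112
f 112 88 89
f 112 89 90



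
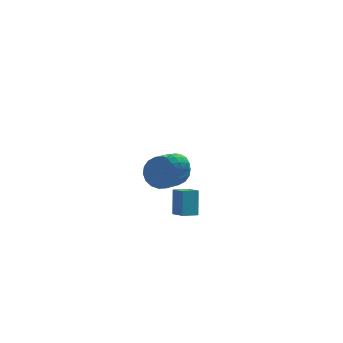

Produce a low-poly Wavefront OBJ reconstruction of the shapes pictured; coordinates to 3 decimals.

v -0.256 -2.495 -2.011
v 0.067 -3.306 -1.375
v 0.024 -1.518 -0.907
v 0.346 -2.33 -0.271
v 0.634 -2.39 -2.329
v 0.956 -3.202 -1.693
v 0.913 -1.414 -1.225
v 1.236 -2.225 -0.589
v -0.644 -3.058 3.643
v -0.146 -2.536 3.449
v -0.314 -3.724 2.691
v 0.184 -3.202 2.497
v 0.291 -3.61 3.113
v 0.087 -3.198 3.702
v -0.547 -3.062 2.438
v -0.751 -2.65 3.027
v -0.087 -2.538 2.705
v 0.431 -2.877 3.122
v -0.891 -3.383 3.018
v -0.373 -3.722 3.435
v -0.424 -2.738 3.629
v -0.036 -3.522 2.511
v 0.027 -3.762 2.873
v 0.319 -3.455 2.759
v -0.287 -3.128 3.778
v 0.006 -2.821 3.664
v 0.263 -3.452 3.467
v -0.466 -3.439 2.476
v -0.173 -3.132 2.362
v -0.779 -2.805 3.381
v -0.487 -2.498 3.267
v -0.723 -2.808 2.673
v -0.097 -2.433 3.078
v 0.097 -2.824 2.519
v -0.332 -2.742 2.484
v -0.452 -2.5 2.83
v 0.208 -2.632 3.324
v 0.402 -3.024 2.764
v 0.465 -3.263 3.126
v 0.345 -3.021 3.472
v 0.243 -2.633 2.886
v -0.862 -3.236 3.376
v -0.668 -3.628 2.816
v -0.805 -3.239 2.668
v -0.925 -2.997 3.014
v -0.557 -3.436 3.621
v -0.363 -3.827 3.062
v -0.008 -3.76 3.31
v -0.128 -3.518 3.656
v -0.703 -3.627 3.254
v 1.288 3.243 -4.431
v 2.079 2.555 -4.49
v 1.064 1.27 -3.128
v 0.272 1.957 -3.069
v 2.207 2.831 -4.134
v 1.192 1.545 -2.773
v 2.152 3.188 -3.838
v 1.137 1.902 -2.476
v 1.927 3.556 -3.659
v 0.912 2.27 -2.297
v 1.574 3.862 -3.633
v 0.559 2.576 -2.271
v 1.165 4.045 -3.765
v 0.15 2.759 -2.403
v 0.78 4.069 -4.028
v -0.235 2.784 -2.667
v 0.496 3.93 -4.372
v -0.519 2.645 -3.01
v 0.368 3.655 -4.727
v -0.647 2.369 -3.366
v 0.423 3.298 -5.024
v -0.592 2.012 -3.662
v 0.648 2.93 -5.203
v -0.367 1.644 -3.841
v 1.001 2.624 -5.229
v -0.014 1.338 -3.867
v 1.41 2.441 -5.097
v 0.395 1.155 -3.735
v 1.795 2.416 -4.833
v 0.78 1.131 -3.472
f 2 4 1
f 5 2 1
f 1 4 3
f 3 5 1
f 2 8 4
f 6 2 5
f 6 8 2
f 4 8 3
f 7 5 3
f 3 8 7
f 7 6 5
f 8 6 7
f 9 46 25
f 46 20 49
f 25 49 14
f 46 49 25
f 9 25 21
f 25 14 26
f 21 26 10
f 25 26 21
f 9 21 30
f 21 10 31
f 30 31 16
f 21 31 30
f 9 30 42
f 30 16 45
f 42 45 19
f 30 45 42
f 9 42 46
f 42 19 50
f 46 50 20
f 42 50 46
f 10 26 37
f 26 14 40
f 37 40 18
f 26 40 37
f 14 49 27
f 49 20 48
f 27 48 13
f 49 48 27
f 20 50 47
f 50 19 43
f 47 43 11
f 50 43 47
f 19 45 44
f 45 16 32
f 44 32 15
f 45 32 44
f 16 31 36
f 31 10 33
f 36 33 17
f 31 33 36
f 12 38 24
f 38 18 39
f 24 39 13
f 38 39 24
f 12 24 22
f 24 13 23
f 22 23 11
f 24 23 22
f 12 22 29
f 22 11 28
f 29 28 15
f 22 28 29
f 12 29 34
f 29 15 35
f 34 35 17
f 29 35 34
f 12 34 38
f 34 17 41
f 38 41 18
f 34 41 38
f 13 39 27
f 39 18 40
f 27 40 14
f 39 40 27
f 11 23 47
f 23 13 48
f 47 48 20
f 23 48 47
f 15 28 44
f 28 11 43
f 44 43 19
f 28 43 44
f 17 35 36
f 35 15 32
f 36 32 16
f 35 32 36
f 18 41 37
f 41 17 33
f 37 33 10
f 41 33 37
f 52 51 55
f 52 55 53
f 53 55 56
f 53 56 54
f 55 51 57
f 55 57 56
f 56 57 58
f 56 58 54
f 57 51 59
f 57 59 58
f 58 59 60
f 58 60 54
f 59 51 61
f 59 61 60
f 60 61 62
f 60 62 54
f 61 51 63
f 61 63 62
f 62 63 64
f 62 64 54
f 63 51 65
f 63 65 64
f 64 65 66
f 64 66 54
f 65 51 67
f 65 67 66
f 66 67 68
f 66 68 54
f 67 51 69
f 67 69 68
f 68 69 70
f 68 70 54
f 69 51 71
f 69 71 70
f 70 71 72
f 70 72 54
f 71 51 73
f 71 73 72
f 72 73 74
f 72 74 54
f 73 51 75
f 73 75 74
f 74 75 76
f 74 76 54
f 75 51 77
f 75 77 76
f 76 77 78
f 76 78 54
f 77 51 79
f 77 79 78
f 78 79 80
f 78 80 54
f 79 51 52
f 79 52 80
f 80 52 53
f 80 53 54



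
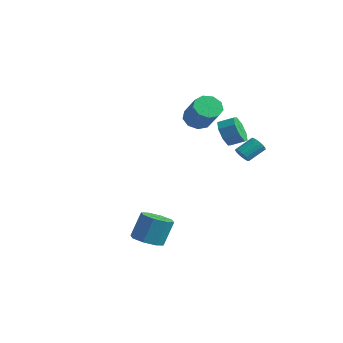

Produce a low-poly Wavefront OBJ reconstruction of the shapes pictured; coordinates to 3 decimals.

v 2.134 3.161 0.58
v 2.708 3.024 0.599
v 2.939 4.103 1.359
v 2.366 4.239 1.34
v 2.686 3.19 0.371
v 2.917 4.269 1.131
v 2.537 3.348 0.191
v 2.768 4.427 0.951
v 2.295 3.464 0.1
v 2.526 4.543 0.861
v 2.017 3.51 0.119
v 2.249 4.589 0.88
v 1.766 3.476 0.244
v 1.997 4.555 1.004
v 1.6 3.37 0.445
v 1.831 4.449 1.206
v 1.555 3.216 0.678
v 1.786 4.295 1.438
v 1.644 3.049 0.888
v 1.875 4.128 1.648
v 1.845 2.907 1.027
v 2.076 3.986 1.787
v 2.112 2.824 1.064
v 2.343 3.903 1.824
v 2.384 2.818 0.99
v 2.615 3.897 1.75
v 2.6 2.89 0.822
v 2.831 3.969 1.583
v 2.548 -4.212 -4.274
v 3.537 -4.356 -4.29
v 3.661 -3.693 -2.622
v 2.672 -3.548 -2.606
v 3.338 -3.665 -4.551
v 3.462 -3.001 -2.882
v 2.676 -3.293 -4.649
v 2.8 -2.63 -2.98
v 1.939 -3.46 -4.528
v 2.063 -2.797 -2.859
v 1.559 -4.067 -4.258
v 1.683 -3.404 -2.59
v 1.758 -4.759 -3.998
v 1.882 -4.095 -2.329
v 2.42 -5.13 -3.9
v 2.544 -4.467 -2.231
v 3.157 -4.963 -4.021
v 3.281 -4.3 -2.352
v -2.503 3.635 2.305
v -1.994 3.238 1.607
v -0.428 2.769 3.018
v -0.937 3.165 3.715
v -1.849 3.87 1.657
v -0.283 3.4 3.068
v -2.011 4.391 2.009
v -0.444 3.922 3.42
v -2.402 4.559 2.5
v -0.836 4.09 3.911
v -2.841 4.294 2.899
v -1.275 3.825 4.31
v -3.122 3.721 3.02
v -1.555 3.251 4.431
v -3.113 3.107 2.806
v -1.547 2.638 4.217
v -2.819 2.74 2.358
v -1.253 2.271 3.769
v -2.377 2.792 1.884
v -0.811 2.323 3.295
v 1.097 2.678 2.134
v 1.761 2.406 1.423
v 2.466 3.05 1.835
v 1.803 3.322 2.546
v 1.332 3.013 1.21
v 2.037 3.656 1.622
v 0.765 3.423 1.539
v 1.47 4.067 1.951
v 0.393 3.397 2.216
v 1.098 4.041 2.628
v 0.434 2.95 2.845
v 1.139 3.594 3.257
v 0.863 2.344 3.058
v 1.568 2.987 3.47
v 1.43 1.933 2.729
v 2.135 2.577 3.141
v 1.802 1.959 2.052
v 2.507 2.603 2.464
f 2 1 5
f 2 5 3
f 3 5 6
f 3 6 4
f 5 1 7
f 5 7 6
f 6 7 8
f 6 8 4
f 7 1 9
f 7 9 8
f 8 9 10
f 8 10 4
f 9 1 11
f 9 11 10
f 10 11 12
f 10 12 4
f 11 1 13
f 11 13 12
f 12 13 14
f 12 14 4
f 13 1 15
f 13 15 14
f 14 15 16
f 14 16 4
f 15 1 17
f 15 17 16
f 16 17 18
f 16 18 4
f 17 1 19
f 17 19 18
f 18 19 20
f 18 20 4
f 19 1 21
f 19 21 20
f 20 21 22
f 20 22 4
f 21 1 23
f 21 23 22
f 22 23 24
f 22 24 4
f 23 1 25
f 23 25 24
f 24 25 26
f 24 26 4
f 25 1 27
f 25 27 26
f 26 27 28
f 26 28 4
f 27 1 2
f 27 2 28
f 28 2 3
f 28 3 4
f 30 29 33
f 30 33 31
f 31 33 34
f 31 34 32
f 33 29 35
f 33 35 34
f 34 35 36
f 34 36 32
f 35 29 37
f 35 37 36
f 36 37 38
f 36 38 32
f 37 29 39
f 37 39 38
f 38 39 40
f 38 40 32
f 39 29 41
f 39 41 40
f 40 41 42
f 40 42 32
f 41 29 43
f 41 43 42
f 42 43 44
f 42 44 32
f 43 29 45
f 43 45 44
f 44 45 46
f 44 46 32
f 45 29 30
f 45 30 46
f 46 30 31
f 46 31 32
f 48 47 51
f 48 51 49
f 49 51 52
f 49 52 50
f 51 47 53
f 51 53 52
f 52 53 54
f 52 54 50
f 53 47 55
f 53 55 54
f 54 55 56
f 54 56 50
f 55 47 57
f 55 57 56
f 56 57 58
f 56 58 50
f 57 47 59
f 57 59 58
f 58 59 60
f 58 60 50
f 59 47 61
f 59 61 60
f 60 61 62
f 60 62 50
f 61 47 63
f 61 63 62
f 62 63 64
f 62 64 50
f 63 47 65
f 63 65 64
f 64 65 66
f 64 66 50
f 65 47 48
f 65 48 66
f 66 48 49
f 66 49 50
f 68 67 71
f 68 71 69
f 69 71 72
f 69 72 70
f 71 67 73
f 71 73 72
f 72 73 74
f 72 74 70
f 73 67 75
f 73 75 74
f 74 75 76
f 74 76 70
f 75 67 77
f 75 77 76
f 76 77 78
f 76 78 70
f 77 67 79
f 77 79 78
f 78 79 80
f 78 80 70
f 79 67 81
f 79 81 80
f 80 81 82
f 80 82 70
f 81 67 83
f 81 83 82
f 82 83 84
f 82 84 70
f 83 67 68
f 83 68 84
f 84 68 69
f 84 69 70



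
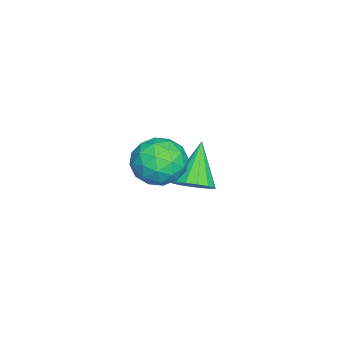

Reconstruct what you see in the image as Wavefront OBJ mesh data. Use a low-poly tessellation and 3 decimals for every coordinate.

v 3.953 -0.361 4.328
v 4.551 -1.072 3.814
v 2.789 -0.428 3.066
v 3.387 -1.139 2.552
v 2.904 -1.408 3.459
v 3.624 -1.366 4.239
v 3.716 -0.134 2.641
v 4.436 -0.092 3.421
v 4.405 -0.931 2.772
v 3.903 -1.719 3.277
v 3.437 0.219 3.603
v 2.935 -0.569 4.108
v 4.354 -0.71 4.182
v 2.986 -0.79 2.698
v 2.702 -0.948 3.231
v 3.054 -1.366 2.929
v 3.809 -0.883 4.431
v 4.161 -1.301 4.129
v 3.193 -1.499 3.921
v 3.179 -0.199 2.751
v 3.531 -0.617 2.449
v 4.286 -0.134 3.951
v 4.638 -0.552 3.649
v 4.147 -0.001 2.959
v 4.62 -1.046 3.267
v 3.936 -1.085 2.525
v 4.129 -0.494 2.578
v 4.552 -0.47 3.036
v 4.325 -1.509 3.564
v 3.641 -1.549 2.822
v 3.357 -1.707 3.355
v 3.78 -1.682 3.814
v 4.239 -1.426 2.951
v 3.699 0.049 4.058
v 3.015 0.009 3.316
v 3.56 0.182 3.066
v 3.983 0.207 3.525
v 3.404 -0.415 4.355
v 2.72 -0.454 3.613
v 2.788 -1.03 3.844
v 3.211 -1.006 4.302
v 3.101 -0.074 3.929
v 0.103 -0.393 -0.364
v 0.706 -0.537 0.189
v -1.263 -0.407 1.124
v 0.676 -0.109 0.165
v 0.493 0.243 0.001
v 0.206 0.424 -0.262
v -0.109 0.387 -0.552
v -0.367 0.141 -0.791
v -0.499 -0.249 -0.916
v -0.47 -0.677 -0.893
v -0.287 -1.029 -0.728
v 0.001 -1.21 -0.466
v 0.316 -1.173 -0.176
v 0.574 -0.927 0.064
f 1 38 17
f 38 12 41
f 17 41 6
f 38 41 17
f 1 17 13
f 17 6 18
f 13 18 2
f 17 18 13
f 1 13 22
f 13 2 23
f 22 23 8
f 13 23 22
f 1 22 34
f 22 8 37
f 34 37 11
f 22 37 34
f 1 34 38
f 34 11 42
f 38 42 12
f 34 42 38
f 2 18 29
f 18 6 32
f 29 32 10
f 18 32 29
f 6 41 19
f 41 12 40
f 19 40 5
f 41 40 19
f 12 42 39
f 42 11 35
f 39 35 3
f 42 35 39
f 11 37 36
f 37 8 24
f 36 24 7
f 37 24 36
f 8 23 28
f 23 2 25
f 28 25 9
f 23 25 28
f 4 30 16
f 30 10 31
f 16 31 5
f 30 31 16
f 4 16 14
f 16 5 15
f 14 15 3
f 16 15 14
f 4 14 21
f 14 3 20
f 21 20 7
f 14 20 21
f 4 21 26
f 21 7 27
f 26 27 9
f 21 27 26
f 4 26 30
f 26 9 33
f 30 33 10
f 26 33 30
f 5 31 19
f 31 10 32
f 19 32 6
f 31 32 19
f 3 15 39
f 15 5 40
f 39 40 12
f 15 40 39
f 7 20 36
f 20 3 35
f 36 35 11
f 20 35 36
f 9 27 28
f 27 7 24
f 28 24 8
f 27 24 28
f 10 33 29
f 33 9 25
f 29 25 2
f 33 25 29
f 44 43 46
f 44 46 45
f 46 43 47
f 46 47 45
f 47 43 48
f 47 48 45
f 48 43 49
f 48 49 45
f 49 43 50
f 49 50 45
f 50 43 51
f 50 51 45
f 51 43 52
f 51 52 45
f 52 43 53
f 52 53 45
f 53 43 54
f 53 54 45
f 54 43 55
f 54 55 45
f 55 43 56
f 55 56 45
f 56 43 44
f 56 44 45



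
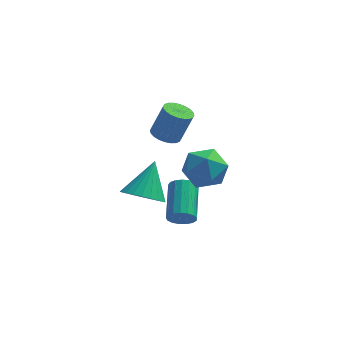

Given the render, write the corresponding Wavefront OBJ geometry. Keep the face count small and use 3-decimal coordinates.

v 1.968 -1.884 1.924
v 2.369 -1.192 1.178
v 2.951 -3.188 1.242
v 3.352 -2.496 0.496
v 3.624 -2.383 1.549
v 3.016 -1.577 1.971
v 2.304 -2.803 0.449
v 1.696 -1.997 0.871
v 2.576 -1.76 0.267
v 3.392 -1.5 0.947
v 1.928 -2.88 1.473
v 2.744 -2.62 2.153
v 0.109 -2.907 -0.132
v 0.988 -3.333 -0.057
v 0.571 -1.713 1.232
v 1.058 -3.062 -0.318
v 0.984 -2.768 -0.55
v 0.776 -2.495 -0.719
v 0.467 -2.284 -0.798
v 0.103 -2.169 -0.776
v -0.26 -2.165 -0.656
v -0.567 -2.275 -0.455
v -0.771 -2.481 -0.206
v -0.841 -2.752 0.055
v -0.766 -3.046 0.287
v -0.559 -3.319 0.456
v -0.249 -3.529 0.535
v 0.114 -3.645 0.513
v 0.477 -3.648 0.393
v 0.784 -3.539 0.192
v 0.833 2.631 -0.423
v 1.46 2.319 -0.629
v 2.034 2.477 0.877
v 1.407 2.789 1.083
v 1.516 2.593 -0.679
v 2.09 2.752 0.827
v 1.467 2.874 -0.691
v 2.041 3.032 0.816
v 1.323 3.117 -0.661
v 1.896 3.276 0.846
v 1.103 3.287 -0.595
v 1.677 3.445 0.911
v 0.843 3.356 -0.503
v 1.417 3.515 1.003
v 0.581 3.315 -0.399
v 1.155 3.474 1.107
v 0.357 3.17 -0.299
v 0.931 3.329 1.208
v 0.206 2.943 -0.217
v 0.78 3.101 1.289
v 0.15 2.668 -0.167
v 0.724 2.827 1.339
v 0.199 2.388 -0.156
v 0.773 2.546 1.351
v 0.344 2.144 -0.186
v 0.917 2.303 1.321
v 0.563 1.975 -0.251
v 1.137 2.133 1.255
v 0.823 1.905 -0.343
v 1.397 2.064 1.163
v 1.085 1.946 -0.447
v 1.659 2.105 1.059
v 1.309 2.091 -0.548
v 1.883 2.25 0.959
v 1.685 -1.797 -2.447
v 2.155 -1.615 -2.873
v 2.184 0.12 -2.099
v 1.715 -0.063 -1.673
v 1.886 -1.544 -3.022
v 1.915 0.191 -2.248
v 1.571 -1.531 -3.04
v 1.6 0.204 -2.266
v 1.282 -1.579 -2.922
v 1.311 0.156 -2.147
v 1.085 -1.677 -2.694
v 1.115 0.058 -1.92
v 1.026 -1.803 -2.411
v 1.056 -0.068 -1.637
v 1.118 -1.927 -2.135
v 1.148 -0.192 -1.361
v 1.34 -2.022 -1.931
v 1.369 -0.287 -1.157
v 1.641 -2.065 -1.845
v 1.67 -0.33 -1.071
v 1.952 -2.047 -1.897
v 1.981 -0.312 -1.123
v 2.202 -1.972 -2.075
v 2.231 -0.237 -1.301
v 2.334 -1.857 -2.338
v 2.363 -0.122 -1.564
v 2.317 -1.728 -2.626
v 2.346 0.007 -1.852
f 1 12 6
f 1 6 2
f 1 2 8
f 1 8 11
f 1 11 12
f 2 6 10
f 6 12 5
f 12 11 3
f 11 8 7
f 8 2 9
f 4 10 5
f 4 5 3
f 4 3 7
f 4 7 9
f 4 9 10
f 5 10 6
f 3 5 12
f 7 3 11
f 9 7 8
f 10 9 2
f 14 13 16
f 14 16 15
f 16 13 17
f 16 17 15
f 17 13 18
f 17 18 15
f 18 13 19
f 18 19 15
f 19 13 20
f 19 20 15
f 20 13 21
f 20 21 15
f 21 13 22
f 21 22 15
f 22 13 23
f 22 23 15
f 23 13 24
f 23 24 15
f 24 13 25
f 24 25 15
f 25 13 26
f 25 26 15
f 26 13 27
f 26 27 15
f 27 13 28
f 27 28 15
f 28 13 29
f 28 29 15
f 29 13 30
f 29 30 15
f 30 13 14
f 30 14 15
f 32 31 35
f 32 35 33
f 33 35 36
f 33 36 34
f 35 31 37
f 35 37 36
f 36 37 38
f 36 38 34
f 37 31 39
f 37 39 38
f 38 39 40
f 38 40 34
f 39 31 41
f 39 41 40
f 40 41 42
f 40 42 34
f 41 31 43
f 41 43 42
f 42 43 44
f 42 44 34
f 43 31 45
f 43 45 44
f 44 45 46
f 44 46 34
f 45 31 47
f 45 47 46
f 46 47 48
f 46 48 34
f 47 31 49
f 47 49 48
f 48 49 50
f 48 50 34
f 49 31 51
f 49 51 50
f 50 51 52
f 50 52 34
f 51 31 53
f 51 53 52
f 52 53 54
f 52 54 34
f 53 31 55
f 53 55 54
f 54 55 56
f 54 56 34
f 55 31 57
f 55 57 56
f 56 57 58
f 56 58 34
f 57 31 59
f 57 59 58
f 58 59 60
f 58 60 34
f 59 31 61
f 59 61 60
f 60 61 62
f 60 62 34
f 61 31 63
f 61 63 62
f 62 63 64
f 62 64 34
f 63 31 32
f 63 32 64
f 64 32 33
f 64 33 34
f 66 65 69
f 66 69 67
f 67 69 70
f 67 70 68
f 69 65 71
f 69 71 70
f 70 71 72
f 70 72 68
f 71 65 73
f 71 73 72
f 72 73 74
f 72 74 68
f 73 65 75
f 73 75 74
f 74 75 76
f 74 76 68
f 75 65 77
f 75 77 76
f 76 77 78
f 76 78 68
f 77 65 79
f 77 79 78
f 78 79 80
f 78 80 68
f 79 65 81
f 79 81 80
f 80 81 82
f 80 82 68
f 81 65 83
f 81 83 82
f 82 83 84
f 82 84 68
f 83 65 85
f 83 85 84
f 84 85 86
f 84 86 68
f 85 65 87
f 85 87 86
f 86 87 88
f 86 88 68
f 87 65 89
f 87 89 88
f 88 89 90
f 88 90 68
f 89 65 91
f 89 91 90
f 90 91 92
f 90 92 68
f 91 65 66
f 91 66 92
f 92 66 67
f 92 67 68



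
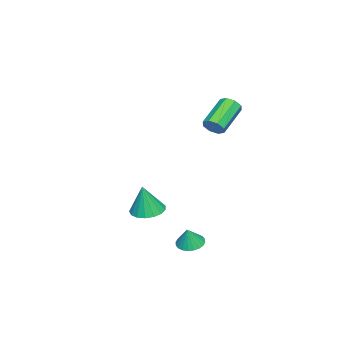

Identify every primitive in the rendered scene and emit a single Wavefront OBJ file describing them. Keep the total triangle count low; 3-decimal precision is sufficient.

v -2.896 0.879 3.072
v -2.612 0.741 3.606
v -4.241 1.024 4.543
v -4.524 1.161 4.008
v -2.591 1.204 3.503
v -4.22 1.487 4.439
v -2.749 1.476 3.147
v -4.377 1.759 4.084
v -2.992 1.398 2.747
v -4.621 1.681 3.684
v -3.179 1.016 2.537
v -4.808 1.299 3.474
v -3.2 0.553 2.641
v -4.829 0.836 3.577
v -3.043 0.281 2.996
v -4.671 0.564 3.933
v -2.799 0.359 3.396
v -4.428 0.642 4.333
v -2.115 -2.285 -2.868
v -1.239 -2.042 -3.005
v -1.805 -2.435 -1.152
v -1.445 -1.659 -2.935
v -1.804 -1.42 -2.849
v -2.235 -1.379 -2.767
v -2.638 -1.545 -2.709
v -2.922 -1.882 -2.687
v -3.021 -2.31 -2.706
v -2.912 -2.733 -2.763
v -2.621 -3.054 -2.843
v -2.214 -3.198 -2.929
v -1.784 -3.133 -3.002
v -1.431 -2.874 -3.043
v -1.234 -2.48 -3.044
v 0.145 0.89 -3.396
v 0.708 0.491 -3.602
v 0.495 0.85 -2.364
v 0.813 0.75 -3.627
v 0.816 1.031 -3.617
v 0.717 1.29 -3.574
v 0.531 1.489 -3.503
v 0.286 1.596 -3.416
v 0.02 1.596 -3.326
v -0.227 1.488 -3.247
v -0.417 1.289 -3.19
v -0.522 1.03 -3.165
v -0.525 0.749 -3.175
v -0.426 0.49 -3.218
v -0.24 0.291 -3.289
v 0.005 0.184 -3.376
v 0.271 0.184 -3.466
v 0.518 0.292 -3.545
f 2 1 5
f 2 5 3
f 3 5 6
f 3 6 4
f 5 1 7
f 5 7 6
f 6 7 8
f 6 8 4
f 7 1 9
f 7 9 8
f 8 9 10
f 8 10 4
f 9 1 11
f 9 11 10
f 10 11 12
f 10 12 4
f 11 1 13
f 11 13 12
f 12 13 14
f 12 14 4
f 13 1 15
f 13 15 14
f 14 15 16
f 14 16 4
f 15 1 17
f 15 17 16
f 16 17 18
f 16 18 4
f 17 1 2
f 17 2 18
f 18 2 3
f 18 3 4
f 20 19 22
f 20 22 21
f 22 19 23
f 22 23 21
f 23 19 24
f 23 24 21
f 24 19 25
f 24 25 21
f 25 19 26
f 25 26 21
f 26 19 27
f 26 27 21
f 27 19 28
f 27 28 21
f 28 19 29
f 28 29 21
f 29 19 30
f 29 30 21
f 30 19 31
f 30 31 21
f 31 19 32
f 31 32 21
f 32 19 33
f 32 33 21
f 33 19 20
f 33 20 21
f 35 34 37
f 35 37 36
f 37 34 38
f 37 38 36
f 38 34 39
f 38 39 36
f 39 34 40
f 39 40 36
f 40 34 41
f 40 41 36
f 41 34 42
f 41 42 36
f 42 34 43
f 42 43 36
f 43 34 44
f 43 44 36
f 44 34 45
f 44 45 36
f 45 34 46
f 45 46 36
f 46 34 47
f 46 47 36
f 47 34 48
f 47 48 36
f 48 34 49
f 48 49 36
f 49 34 50
f 49 50 36
f 50 34 51
f 50 51 36
f 51 34 35
f 51 35 36



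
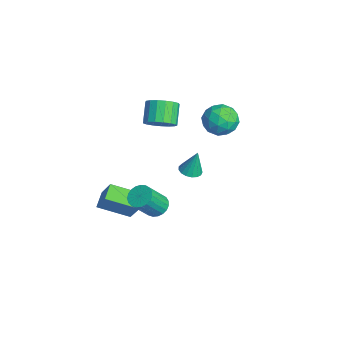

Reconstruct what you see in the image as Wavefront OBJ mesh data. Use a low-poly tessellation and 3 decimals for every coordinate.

v -0.089 -0.121 1.982
v 0.422 -0.503 2.631
v -0.521 -0.141 3.587
v -1.031 0.241 2.938
v 0.564 -0.091 2.616
v -0.379 0.27 3.571
v 0.557 0.313 2.455
v -0.386 0.675 3.41
v 0.401 0.619 2.186
v -0.542 0.98 3.141
v 0.134 0.754 1.87
v -0.809 1.116 2.825
v -0.185 0.69 1.58
v -1.128 1.052 2.535
v -0.481 0.439 1.382
v -1.424 0.801 2.338
v -0.688 0.061 1.322
v -1.631 0.422 2.277
v -0.757 -0.36 1.413
v -1.7 0.002 2.368
v -0.673 -0.725 1.634
v -1.616 -0.363 2.59
v -0.455 -0.952 1.935
v -1.398 -0.591 2.891
v -0.153 -0.989 2.247
v -1.096 -0.627 3.202
v 0.163 -0.827 2.498
v -0.78 -0.465 3.454
v 1.794 1.054 -0.535
v 2.226 1.513 -0.69
v 1.946 1.406 0.935
v 1.953 1.662 -0.698
v 1.644 1.672 -0.668
v 1.369 1.54 -0.608
v 1.191 1.296 -0.531
v 1.151 0.997 -0.455
v 1.259 0.711 -0.398
v 1.489 0.503 -0.372
v 1.789 0.422 -0.383
v 2.09 0.485 -0.43
v 2.323 0.678 -0.5
v 2.435 0.958 -0.579
v 2.4 1.259 -0.647
v 3.049 -1.081 -1.975
v 3.655 -0.679 -1.916
v 4.178 -1.676 -0.486
v 3.571 -2.079 -0.545
v 3.461 -0.527 -1.739
v 3.983 -1.524 -0.309
v 3.195 -0.471 -1.603
v 3.718 -1.468 -0.173
v 2.905 -0.52 -1.531
v 3.427 -1.518 -0.101
v 2.639 -0.667 -1.536
v 3.161 -1.664 -0.106
v 2.444 -0.885 -1.617
v 2.967 -1.882 -0.187
v 2.353 -1.137 -1.759
v 2.876 -2.134 -0.33
v 2.383 -1.379 -1.94
v 2.906 -2.377 -0.51
v 2.528 -1.57 -2.126
v 3.051 -2.568 -0.696
v 2.763 -1.677 -2.286
v 3.286 -2.674 -0.856
v 3.047 -1.68 -2.392
v 3.57 -2.678 -0.963
v 3.332 -1.58 -2.426
v 3.855 -2.578 -0.997
v 3.567 -1.394 -2.383
v 4.09 -2.391 -0.953
v 3.713 -1.153 -2.268
v 4.236 -2.151 -0.838
v 3.744 -0.9 -2.103
v 4.267 -1.898 -0.673
v -0.474 -3.568 -4.565
v -1.266 -3.097 -4.081
v 0.125 -1.838 -5.266
v -0.667 -1.368 -4.783
v 0.647 -3.312 -2.977
v -0.145 -2.842 -2.494
v 1.246 -1.583 -3.679
v 0.454 -1.112 -3.195
v -1.384 4.087 1.551
v -0.917 4.469 0.639
v -1.763 2.571 0.721
v -1.296 2.953 -0.191
v -0.68 2.717 0.681
v -0.446 3.654 1.194
v -2.234 3.386 0.166
v -2 4.323 0.679
v -1.443 4.037 -0.217
v -0.482 3.623 0.101
v -2.198 3.417 1.259
v -1.237 3.003 1.577
v -1.118 4.411 1.168
v -1.562 2.629 0.192
v -1.2 2.49 0.704
v -0.926 2.715 0.168
v -0.84 3.931 1.494
v -0.566 4.157 0.958
v -0.426 3.126 0.982
v -2.114 2.883 0.402
v -1.84 3.109 -0.134
v -1.754 4.325 1.192
v -1.48 4.55 0.656
v -2.254 3.914 0.378
v -1.152 4.382 0.129
v -1.375 3.491 -0.359
v -1.926 3.745 -0.149
v -1.789 4.296 0.153
v -0.587 4.138 0.316
v -0.81 3.247 -0.172
v -0.447 3.108 0.34
v -0.31 3.659 0.642
v -0.896 3.884 -0.187
v -1.87 3.793 1.532
v -2.093 2.902 1.044
v -2.37 3.381 0.718
v -2.233 3.932 1.02
v -1.305 3.549 1.719
v -1.528 2.658 1.231
v -0.891 2.744 1.207
v -0.754 3.295 1.509
v -1.784 3.156 1.547
f 2 1 5
f 2 5 3
f 3 5 6
f 3 6 4
f 5 1 7
f 5 7 6
f 6 7 8
f 6 8 4
f 7 1 9
f 7 9 8
f 8 9 10
f 8 10 4
f 9 1 11
f 9 11 10
f 10 11 12
f 10 12 4
f 11 1 13
f 11 13 12
f 12 13 14
f 12 14 4
f 13 1 15
f 13 15 14
f 14 15 16
f 14 16 4
f 15 1 17
f 15 17 16
f 16 17 18
f 16 18 4
f 17 1 19
f 17 19 18
f 18 19 20
f 18 20 4
f 19 1 21
f 19 21 20
f 20 21 22
f 20 22 4
f 21 1 23
f 21 23 22
f 22 23 24
f 22 24 4
f 23 1 25
f 23 25 24
f 24 25 26
f 24 26 4
f 25 1 27
f 25 27 26
f 26 27 28
f 26 28 4
f 27 1 2
f 27 2 28
f 28 2 3
f 28 3 4
f 30 29 32
f 30 32 31
f 32 29 33
f 32 33 31
f 33 29 34
f 33 34 31
f 34 29 35
f 34 35 31
f 35 29 36
f 35 36 31
f 36 29 37
f 36 37 31
f 37 29 38
f 37 38 31
f 38 29 39
f 38 39 31
f 39 29 40
f 39 40 31
f 40 29 41
f 40 41 31
f 41 29 42
f 41 42 31
f 42 29 43
f 42 43 31
f 43 29 30
f 43 30 31
f 45 44 48
f 45 48 46
f 46 48 49
f 46 49 47
f 48 44 50
f 48 50 49
f 49 50 51
f 49 51 47
f 50 44 52
f 50 52 51
f 51 52 53
f 51 53 47
f 52 44 54
f 52 54 53
f 53 54 55
f 53 55 47
f 54 44 56
f 54 56 55
f 55 56 57
f 55 57 47
f 56 44 58
f 56 58 57
f 57 58 59
f 57 59 47
f 58 44 60
f 58 60 59
f 59 60 61
f 59 61 47
f 60 44 62
f 60 62 61
f 61 62 63
f 61 63 47
f 62 44 64
f 62 64 63
f 63 64 65
f 63 65 47
f 64 44 66
f 64 66 65
f 65 66 67
f 65 67 47
f 66 44 68
f 66 68 67
f 67 68 69
f 67 69 47
f 68 44 70
f 68 70 69
f 69 70 71
f 69 71 47
f 70 44 72
f 70 72 71
f 71 72 73
f 71 73 47
f 72 44 74
f 72 74 73
f 73 74 75
f 73 75 47
f 74 44 45
f 74 45 75
f 75 45 46
f 75 46 47
f 77 79 76
f 80 77 76
f 76 79 78
f 78 80 76
f 77 83 79
f 81 77 80
f 81 83 77
f 79 83 78
f 82 80 78
f 78 83 82
f 82 81 80
f 83 81 82
f 84 121 100
f 121 95 124
f 100 124 89
f 121 124 100
f 84 100 96
f 100 89 101
f 96 101 85
f 100 101 96
f 84 96 105
f 96 85 106
f 105 106 91
f 96 106 105
f 84 105 117
f 105 91 120
f 117 120 94
f 105 120 117
f 84 117 121
f 117 94 125
f 121 125 95
f 117 125 121
f 85 101 112
f 101 89 115
f 112 115 93
f 101 115 112
f 89 124 102
f 124 95 123
f 102 123 88
f 124 123 102
f 95 125 122
f 125 94 118
f 122 118 86
f 125 118 122
f 94 120 119
f 120 91 107
f 119 107 90
f 120 107 119
f 91 106 111
f 106 85 108
f 111 108 92
f 106 108 111
f 87 113 99
f 113 93 114
f 99 114 88
f 113 114 99
f 87 99 97
f 99 88 98
f 97 98 86
f 99 98 97
f 87 97 104
f 97 86 103
f 104 103 90
f 97 103 104
f 87 104 109
f 104 90 110
f 109 110 92
f 104 110 109
f 87 109 113
f 109 92 116
f 113 116 93
f 109 116 113
f 88 114 102
f 114 93 115
f 102 115 89
f 114 115 102
f 86 98 122
f 98 88 123
f 122 123 95
f 98 123 122
f 90 103 119
f 103 86 118
f 119 118 94
f 103 118 119
f 92 110 111
f 110 90 107
f 111 107 91
f 110 107 111
f 93 116 112
f 116 92 108
f 112 108 85
f 116 108 112



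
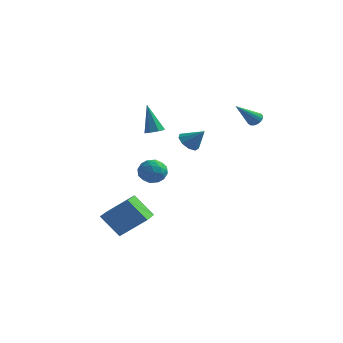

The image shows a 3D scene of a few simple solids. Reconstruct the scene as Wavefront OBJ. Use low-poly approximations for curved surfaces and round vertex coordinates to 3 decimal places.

v -0.083 -0.458 2.655
v 0.477 -0.387 2.827
v -0.657 -0.262 4.445
v 0.279 0.004 2.721
v -0.131 0.125 2.576
v -0.513 -0.096 2.477
v -0.643 -0.528 2.483
v -0.444 -0.919 2.589
v -0.034 -1.04 2.734
v 0.348 -0.82 2.833
v 3.795 3.861 2.902
v 4.211 3.948 3.184
v 3.225 2.579 4.138
v 4.047 4.106 3.272
v 3.825 4.208 3.275
v 3.596 4.23 3.193
v 3.413 4.168 3.044
v 3.317 4.036 2.863
v 3.331 3.863 2.69
v 3.451 3.691 2.566
v 3.65 3.557 2.519
v 3.882 3.493 2.56
v 4.094 3.514 2.679
v 4.238 3.614 2.849
v 4.28 3.771 3.032
v 3.237 -2.895 3.122
v 3.719 -3.093 2.655
v 4.103 -2.805 3.978
v 3.674 -2.616 2.651
v 3.423 -2.27 2.868
v 3.086 -2.216 3.204
v 2.82 -2.48 3.501
v 2.748 -2.938 3.622
v 2.906 -3.376 3.508
v 3.218 -3.589 3.214
v 3.54 -3.477 2.877
v -1.961 -3.113 -3.084
v -0.587 -2.551 -1.835
v -2.372 -1.634 -3.298
v -0.998 -1.072 -2.049
v -0.842 -2.988 -4.371
v 0.532 -2.426 -3.122
v -1.253 -1.509 -4.585
v 0.121 -0.947 -3.336
v -2.647 2.868 -1.625
v -1.904 3.346 -1.819
v -1.816 1.714 -1.281
v -1.073 2.192 -1.475
v -1.57 2.404 -0.75
v -2.084 3.117 -0.963
v -1.636 1.943 -2.137
v -2.15 2.656 -2.35
v -1.279 2.774 -2.135
v -1.238 3.059 -1.278
v -2.482 2.001 -1.822
v -2.441 2.286 -0.965
v -2.348 3.208 -1.752
v -1.372 1.852 -1.348
v -1.664 1.976 -0.922
v -1.227 2.257 -1.036
v -2.454 3.074 -1.249
v -2.017 3.354 -1.363
v -1.821 2.801 -0.735
v -1.703 1.706 -1.737
v -1.266 1.986 -1.851
v -2.493 2.803 -2.064
v -2.056 3.084 -2.178
v -1.899 2.259 -2.365
v -1.544 3.153 -2.052
v -1.056 2.474 -1.85
v -1.387 2.328 -2.239
v -1.689 2.748 -2.364
v -1.521 3.32 -1.548
v -1.032 2.642 -1.346
v -1.324 2.766 -0.92
v -1.626 3.186 -1.045
v -1.153 2.984 -1.734
v -2.688 2.418 -1.754
v -2.199 1.74 -1.552
v -2.094 1.874 -2.055
v -2.396 2.294 -2.18
v -2.664 2.586 -1.25
v -2.176 1.907 -1.048
v -2.031 2.312 -0.736
v -2.333 2.732 -0.861
v -2.567 2.076 -1.366
f 2 1 4
f 2 4 3
f 4 1 5
f 4 5 3
f 5 1 6
f 5 6 3
f 6 1 7
f 6 7 3
f 7 1 8
f 7 8 3
f 8 1 9
f 8 9 3
f 9 1 10
f 9 10 3
f 10 1 2
f 10 2 3
f 12 11 14
f 12 14 13
f 14 11 15
f 14 15 13
f 15 11 16
f 15 16 13
f 16 11 17
f 16 17 13
f 17 11 18
f 17 18 13
f 18 11 19
f 18 19 13
f 19 11 20
f 19 20 13
f 20 11 21
f 20 21 13
f 21 11 22
f 21 22 13
f 22 11 23
f 22 23 13
f 23 11 24
f 23 24 13
f 24 11 25
f 24 25 13
f 25 11 12
f 25 12 13
f 27 26 29
f 27 29 28
f 29 26 30
f 29 30 28
f 30 26 31
f 30 31 28
f 31 26 32
f 31 32 28
f 32 26 33
f 32 33 28
f 33 26 34
f 33 34 28
f 34 26 35
f 34 35 28
f 35 26 36
f 35 36 28
f 36 26 27
f 36 27 28
f 38 40 37
f 41 38 37
f 37 40 39
f 39 41 37
f 38 44 40
f 42 38 41
f 42 44 38
f 40 44 39
f 43 41 39
f 39 44 43
f 43 42 41
f 44 42 43
f 45 82 61
f 82 56 85
f 61 85 50
f 82 85 61
f 45 61 57
f 61 50 62
f 57 62 46
f 61 62 57
f 45 57 66
f 57 46 67
f 66 67 52
f 57 67 66
f 45 66 78
f 66 52 81
f 78 81 55
f 66 81 78
f 45 78 82
f 78 55 86
f 82 86 56
f 78 86 82
f 46 62 73
f 62 50 76
f 73 76 54
f 62 76 73
f 50 85 63
f 85 56 84
f 63 84 49
f 85 84 63
f 56 86 83
f 86 55 79
f 83 79 47
f 86 79 83
f 55 81 80
f 81 52 68
f 80 68 51
f 81 68 80
f 52 67 72
f 67 46 69
f 72 69 53
f 67 69 72
f 48 74 60
f 74 54 75
f 60 75 49
f 74 75 60
f 48 60 58
f 60 49 59
f 58 59 47
f 60 59 58
f 48 58 65
f 58 47 64
f 65 64 51
f 58 64 65
f 48 65 70
f 65 51 71
f 70 71 53
f 65 71 70
f 48 70 74
f 70 53 77
f 74 77 54
f 70 77 74
f 49 75 63
f 75 54 76
f 63 76 50
f 75 76 63
f 47 59 83
f 59 49 84
f 83 84 56
f 59 84 83
f 51 64 80
f 64 47 79
f 80 79 55
f 64 79 80
f 53 71 72
f 71 51 68
f 72 68 52
f 71 68 72
f 54 77 73
f 77 53 69
f 73 69 46
f 77 69 73



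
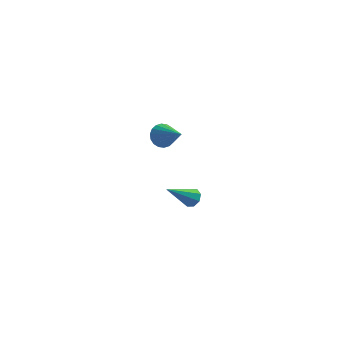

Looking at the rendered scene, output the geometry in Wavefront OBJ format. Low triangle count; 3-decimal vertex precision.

v -1.516 -0.149 -3.777
v -1.265 0.177 -3.341
v -2.844 -0.911 -2.443
v -1.606 0.4 -3.553
v -1.894 0.301 -3.896
v -1.962 -0.062 -4.17
v -1.768 -0.476 -4.213
v -1.427 -0.699 -4.002
v -1.138 -0.6 -3.658
v -1.071 -0.237 -3.385
v -2.972 -2.58 3.177
v -2.39 -2.159 3.127
v -2.028 -3.76 4.243
v -2.539 -2.044 3.387
v -2.774 -2.035 3.604
v -3.048 -2.134 3.738
v -3.307 -2.322 3.76
v -3.5 -2.56 3.666
v -3.588 -2.802 3.476
v -3.554 -3.001 3.227
v -3.405 -3.115 2.967
v -3.17 -3.124 2.75
v -2.896 -3.025 2.616
v -2.637 -2.838 2.594
v -2.445 -2.599 2.688
v -2.356 -2.357 2.878
f 2 1 4
f 2 4 3
f 4 1 5
f 4 5 3
f 5 1 6
f 5 6 3
f 6 1 7
f 6 7 3
f 7 1 8
f 7 8 3
f 8 1 9
f 8 9 3
f 9 1 10
f 9 10 3
f 10 1 2
f 10 2 3
f 12 11 14
f 12 14 13
f 14 11 15
f 14 15 13
f 15 11 16
f 15 16 13
f 16 11 17
f 16 17 13
f 17 11 18
f 17 18 13
f 18 11 19
f 18 19 13
f 19 11 20
f 19 20 13
f 20 11 21
f 20 21 13
f 21 11 22
f 21 22 13
f 22 11 23
f 22 23 13
f 23 11 24
f 23 24 13
f 24 11 25
f 24 25 13
f 25 11 26
f 25 26 13
f 26 11 12
f 26 12 13



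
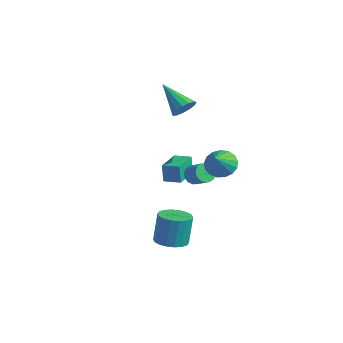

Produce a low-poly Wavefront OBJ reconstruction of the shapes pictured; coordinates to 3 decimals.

v -1.258 -1.916 -2.594
v -1.438 -1.843 -1.562
v -1.932 -0.459 -2.815
v -2.113 -0.386 -1.783
v -0.427 -1.514 -2.477
v -0.608 -1.441 -1.445
v -1.102 -0.057 -2.698
v -1.282 0.016 -1.666
v 0.203 -1.217 -1.737
v 0.505 -0.961 -2.175
v 1.359 -0.986 -1.6
v 1.057 -1.243 -1.163
v 0.398 -0.73 -2.006
v 1.252 -0.755 -1.431
v 0.239 -0.629 -1.766
v 1.093 -0.654 -1.191
v 0.071 -0.686 -1.517
v 0.925 -0.711 -0.943
v -0.063 -0.885 -1.328
v 0.792 -0.911 -0.753
v -0.125 -1.174 -1.249
v 0.73 -1.199 -0.674
v -0.099 -1.474 -1.3
v 0.755 -1.499 -0.725
v 0.008 -1.705 -1.469
v 0.862 -1.73 -0.894
v 0.167 -1.806 -1.709
v 1.021 -1.831 -1.134
v 0.335 -1.749 -1.957
v 1.189 -1.774 -1.383
v 0.468 -1.549 -2.147
v 1.323 -1.575 -1.572
v 0.53 -1.261 -2.226
v 1.385 -1.286 -1.651
v 2.189 -1.322 0.053
v 2.954 -1.294 -0.294
v 2.691 -2.238 1.087
v 2.957 -0.992 -0.028
v 2.784 -0.766 0.256
v 2.475 -0.667 0.493
v 2.101 -0.718 0.63
v 1.746 -0.908 0.634
v 1.493 -1.193 0.505
v 1.399 -1.507 0.273
v 1.487 -1.779 -0.01
v 1.735 -1.946 -0.279
v 2.087 -1.971 -0.471
v 2.462 -1.847 -0.544
v 2.775 -1.602 -0.48
v -0.807 -0.929 2.448
v -0.448 -0.597 2.977
v -2.393 -0.911 3.512
v -0.603 -0.305 2.742
v -0.822 -0.21 2.414
v -1.036 -0.344 2.097
v -1.178 -0.663 1.891
v -1.202 -1.067 1.862
v -1.101 -1.427 2.019
v -0.906 -1.629 2.312
v -0.68 -1.609 2.648
v -0.495 -1.373 2.921
v -0.408 -0.996 3.043
v 1.729 -4.175 -4.42
v 2.543 -3.896 -4.428
v 2.425 -3.507 -2.808
v 1.611 -3.785 -2.8
v 2.344 -3.582 -4.518
v 2.226 -3.192 -2.898
v 2.024 -3.385 -4.588
v 1.906 -2.995 -2.969
v 1.645 -3.344 -4.626
v 1.527 -2.955 -3.006
v 1.283 -3.468 -4.622
v 1.165 -3.079 -3.003
v 1.009 -3.732 -4.579
v 0.891 -3.343 -2.959
v 0.878 -4.084 -4.504
v 0.76 -3.694 -2.884
v 0.915 -4.453 -4.412
v 0.797 -4.064 -2.792
v 1.114 -4.768 -4.322
v 0.996 -4.378 -2.702
v 1.434 -4.965 -4.251
v 1.316 -4.575 -2.632
v 1.813 -5.005 -4.214
v 1.695 -4.616 -2.594
v 2.175 -4.881 -4.217
v 2.057 -4.492 -2.598
v 2.449 -4.617 -4.261
v 2.331 -4.228 -2.641
v 2.58 -4.266 -4.336
v 2.462 -3.876 -2.716
f 2 4 1
f 5 2 1
f 1 4 3
f 3 5 1
f 2 8 4
f 6 2 5
f 6 8 2
f 4 8 3
f 7 5 3
f 3 8 7
f 7 6 5
f 8 6 7
f 10 9 13
f 10 13 11
f 11 13 14
f 11 14 12
f 13 9 15
f 13 15 14
f 14 15 16
f 14 16 12
f 15 9 17
f 15 17 16
f 16 17 18
f 16 18 12
f 17 9 19
f 17 19 18
f 18 19 20
f 18 20 12
f 19 9 21
f 19 21 20
f 20 21 22
f 20 22 12
f 21 9 23
f 21 23 22
f 22 23 24
f 22 24 12
f 23 9 25
f 23 25 24
f 24 25 26
f 24 26 12
f 25 9 27
f 25 27 26
f 26 27 28
f 26 28 12
f 27 9 29
f 27 29 28
f 28 29 30
f 28 30 12
f 29 9 31
f 29 31 30
f 30 31 32
f 30 32 12
f 31 9 33
f 31 33 32
f 32 33 34
f 32 34 12
f 33 9 10
f 33 10 34
f 34 10 11
f 34 11 12
f 36 35 38
f 36 38 37
f 38 35 39
f 38 39 37
f 39 35 40
f 39 40 37
f 40 35 41
f 40 41 37
f 41 35 42
f 41 42 37
f 42 35 43
f 42 43 37
f 43 35 44
f 43 44 37
f 44 35 45
f 44 45 37
f 45 35 46
f 45 46 37
f 46 35 47
f 46 47 37
f 47 35 48
f 47 48 37
f 48 35 49
f 48 49 37
f 49 35 36
f 49 36 37
f 51 50 53
f 51 53 52
f 53 50 54
f 53 54 52
f 54 50 55
f 54 55 52
f 55 50 56
f 55 56 52
f 56 50 57
f 56 57 52
f 57 50 58
f 57 58 52
f 58 50 59
f 58 59 52
f 59 50 60
f 59 60 52
f 60 50 61
f 60 61 52
f 61 50 62
f 61 62 52
f 62 50 51
f 62 51 52
f 64 63 67
f 64 67 65
f 65 67 68
f 65 68 66
f 67 63 69
f 67 69 68
f 68 69 70
f 68 70 66
f 69 63 71
f 69 71 70
f 70 71 72
f 70 72 66
f 71 63 73
f 71 73 72
f 72 73 74
f 72 74 66
f 73 63 75
f 73 75 74
f 74 75 76
f 74 76 66
f 75 63 77
f 75 77 76
f 76 77 78
f 76 78 66
f 77 63 79
f 77 79 78
f 78 79 80
f 78 80 66
f 79 63 81
f 79 81 80
f 80 81 82
f 80 82 66
f 81 63 83
f 81 83 82
f 82 83 84
f 82 84 66
f 83 63 85
f 83 85 84
f 84 85 86
f 84 86 66
f 85 63 87
f 85 87 86
f 86 87 88
f 86 88 66
f 87 63 89
f 87 89 88
f 88 89 90
f 88 90 66
f 89 63 91
f 89 91 90
f 90 91 92
f 90 92 66
f 91 63 64
f 91 64 92
f 92 64 65
f 92 65 66

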